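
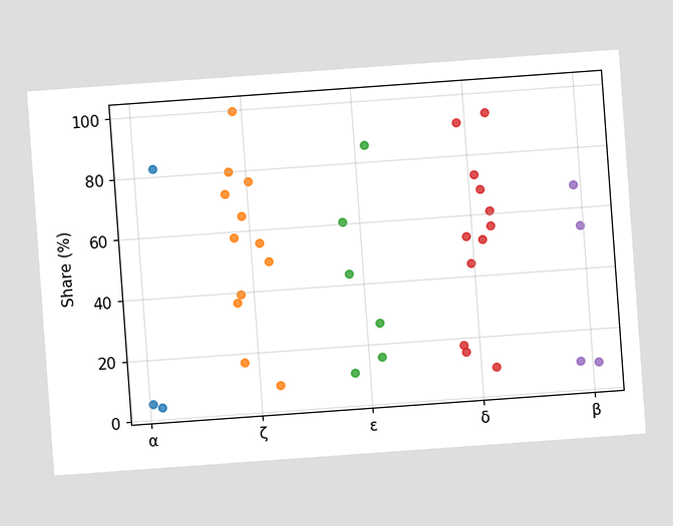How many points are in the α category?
3

The chart is tilted about 4° counter-clockwise. Counting the markers in the α column gives 3.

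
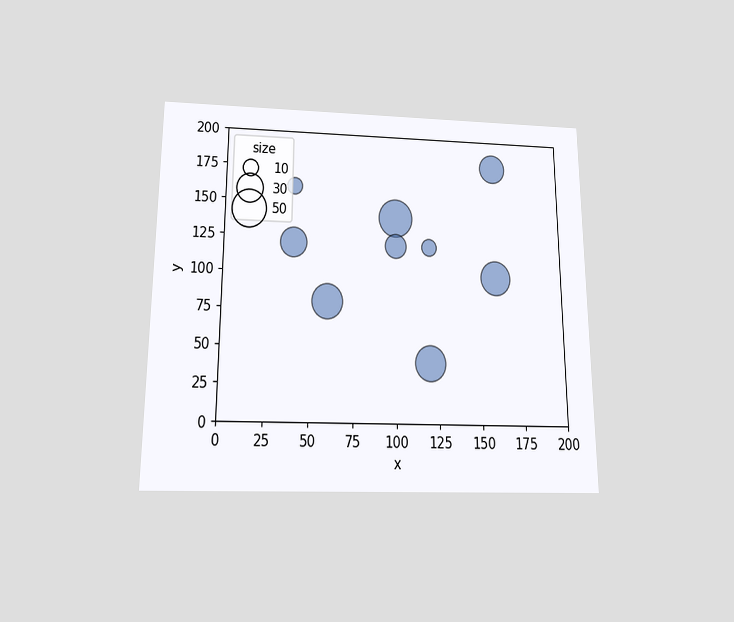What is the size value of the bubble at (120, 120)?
10

The chart is viewed slightly from below. Matching the bubble at (120, 120) against the size legend gives 10.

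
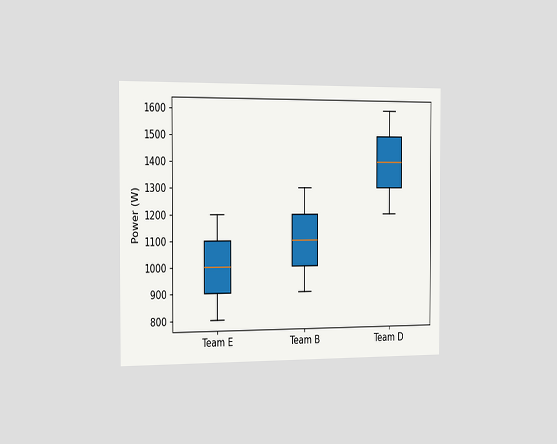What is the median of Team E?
The chart is viewed slightly from the left. The median line in the Team E box sits at 1000W.

1000W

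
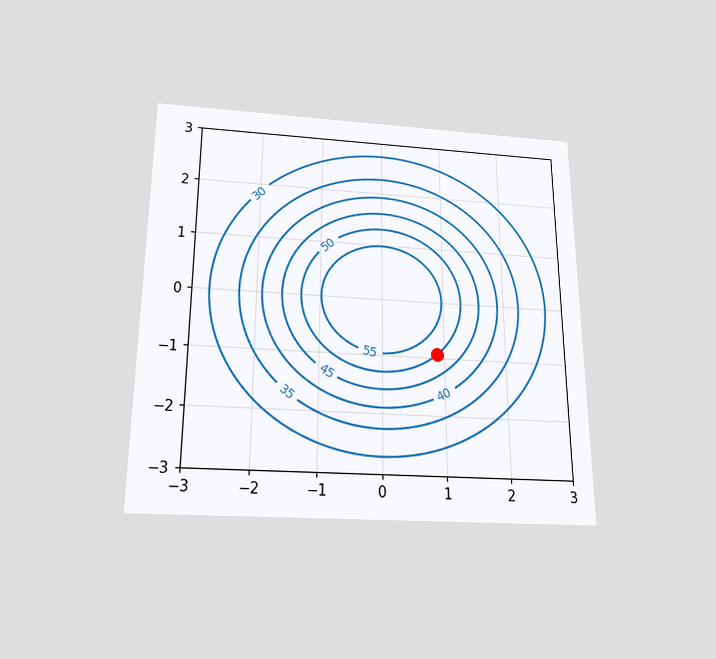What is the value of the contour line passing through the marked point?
50

The chart is viewed slightly from below. The marked point sits on the contour labelled 50.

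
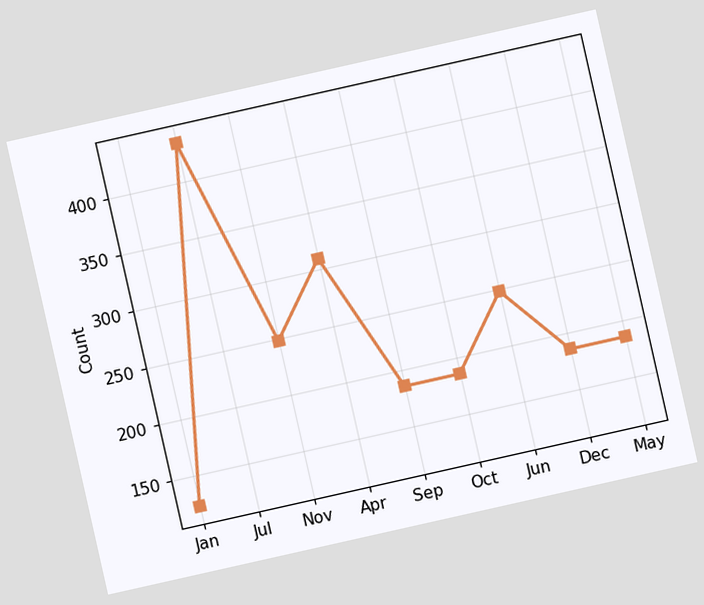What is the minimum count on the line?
124

The chart is tilted about 13° counter-clockwise. The lowest point is at Jan, and reading across to the y-axis gives 124.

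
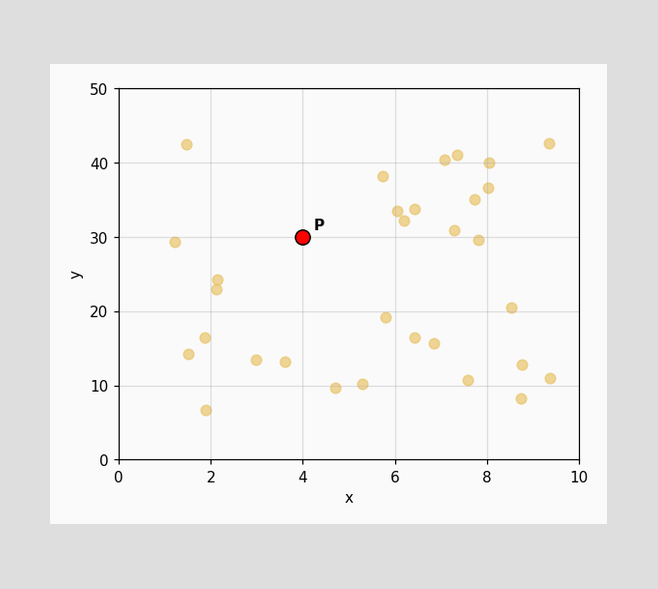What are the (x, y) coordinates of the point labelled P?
(4, 30)

Following the gridlines from P to each axis, P sits at (4, 30).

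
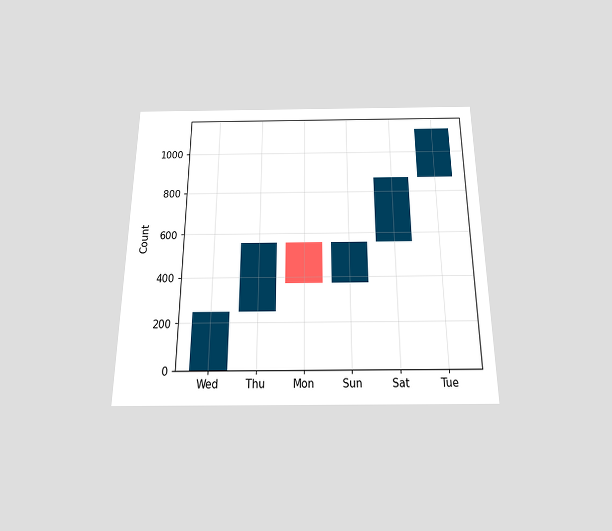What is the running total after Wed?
The chart is viewed slightly from below. After Wed the running total reaches 248.

248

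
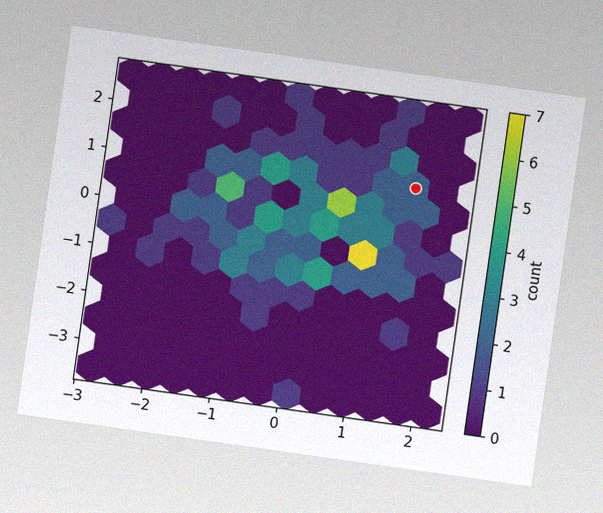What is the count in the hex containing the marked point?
The chart is tilted about 8° clockwise, with some photo noise. The marked hex reads 2 on the colorbar.

2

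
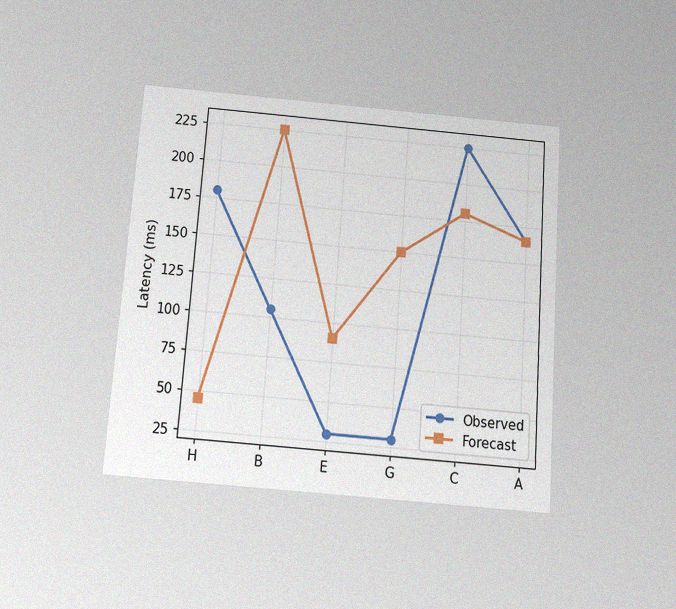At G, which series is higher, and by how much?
Forecast, by 120ms

The chart is tilted about 4° clockwise and viewed slightly from below, with some photo noise. At G, Forecast sits above the other line by 120ms.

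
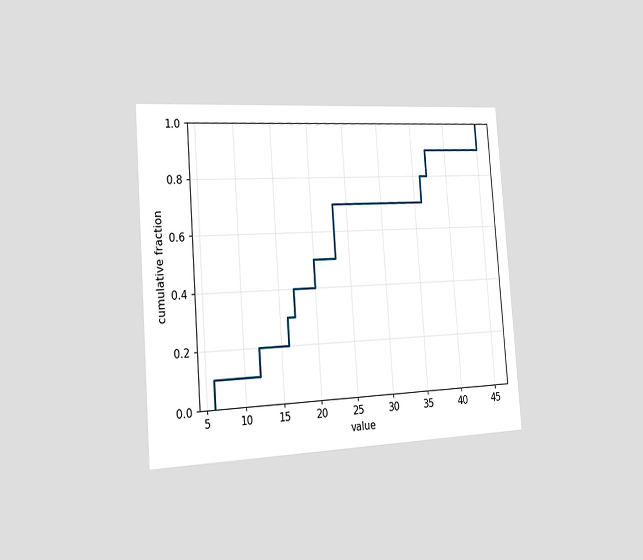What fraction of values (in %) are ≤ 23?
70%

The chart is tilted about 4° counter-clockwise and viewed slightly from the left. At x=23 the ECDF step is at 70%.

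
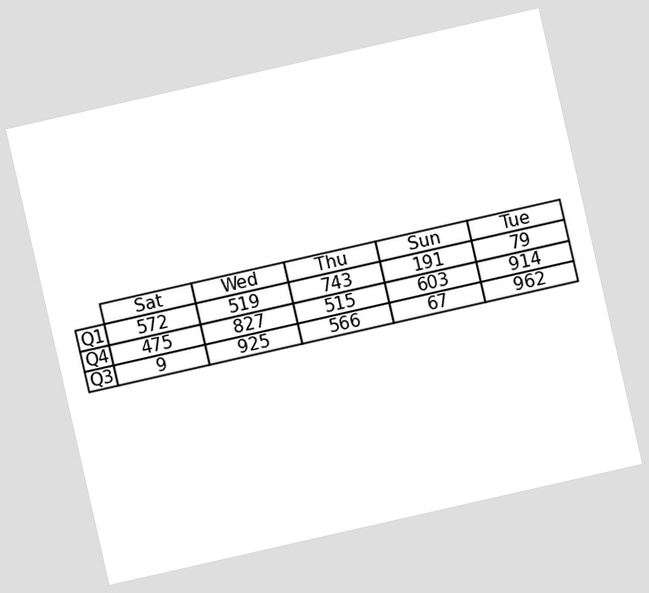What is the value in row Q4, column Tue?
The chart is tilted about 13° counter-clockwise. The (Q4, Tue) cell reads 914.

914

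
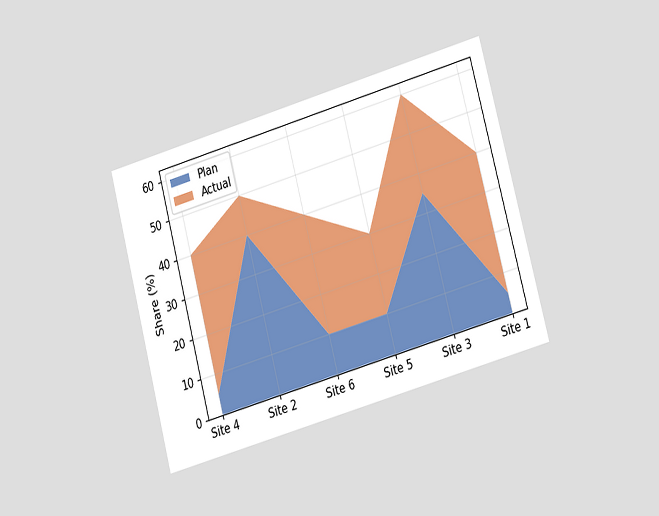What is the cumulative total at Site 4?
The chart is tilted about 15° counter-clockwise and viewed at a slight angle. The stacked total at Site 4 reaches 40%.

40%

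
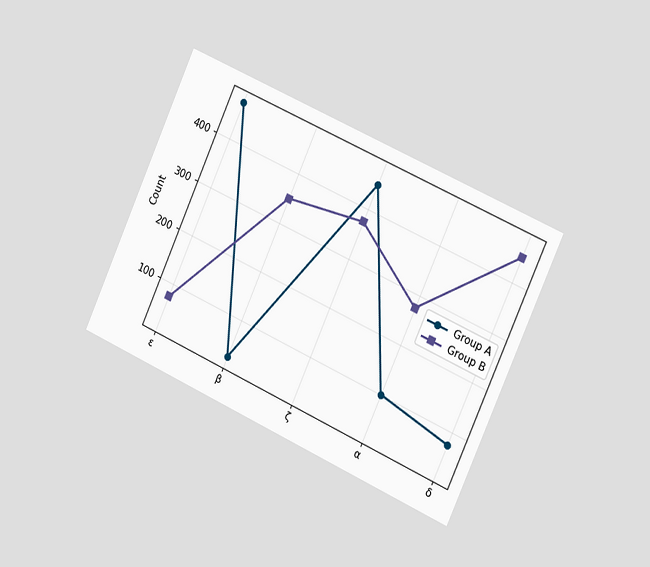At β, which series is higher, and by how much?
The chart is tilted about 24° clockwise and viewed slightly from the right. At β, Group B sits above the other line by 325.

Group B, by 325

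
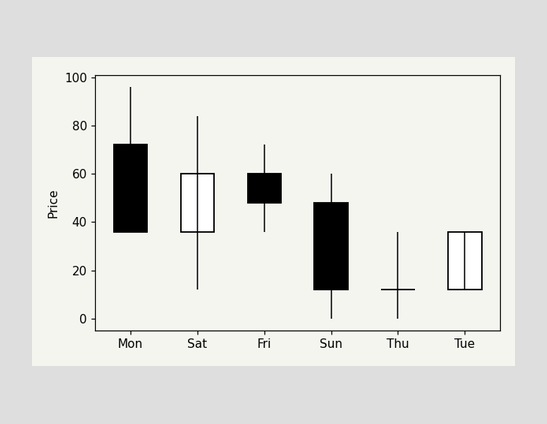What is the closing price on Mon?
36

The Mon candle closes at 36.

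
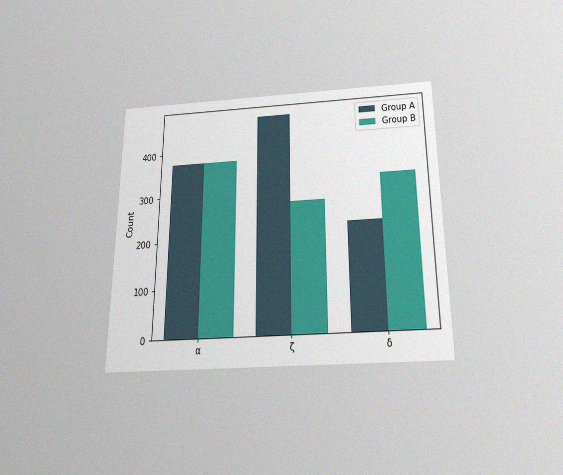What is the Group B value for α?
375

The chart is viewed slightly from below, with some photo noise. The Group B bar at α reaches 375 on the y-axis.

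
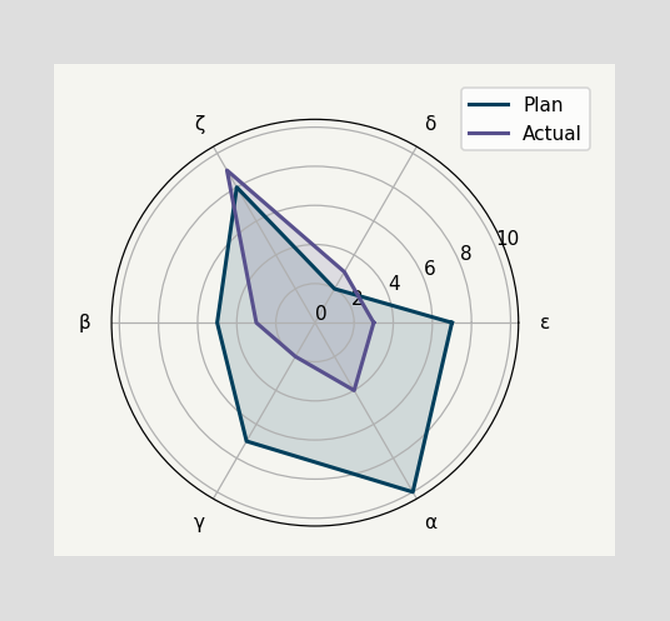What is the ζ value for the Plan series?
8

On the ζ axis, Plan reaches 8.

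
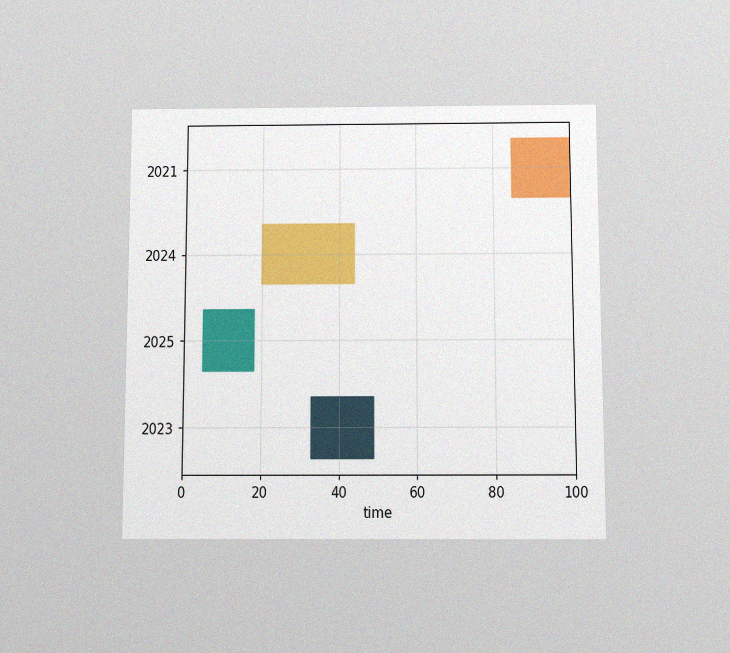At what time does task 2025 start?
The chart is viewed slightly from below, with some photo noise. The 2025 bar begins at t=5.

5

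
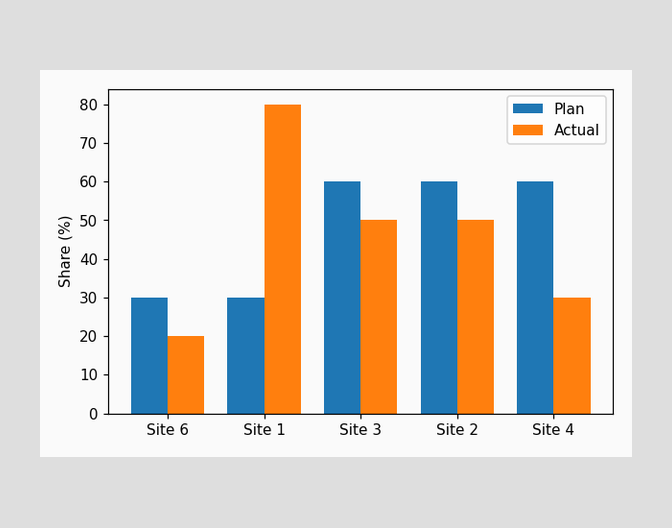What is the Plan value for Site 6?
30%

The Plan bar at Site 6 reaches 30% on the y-axis.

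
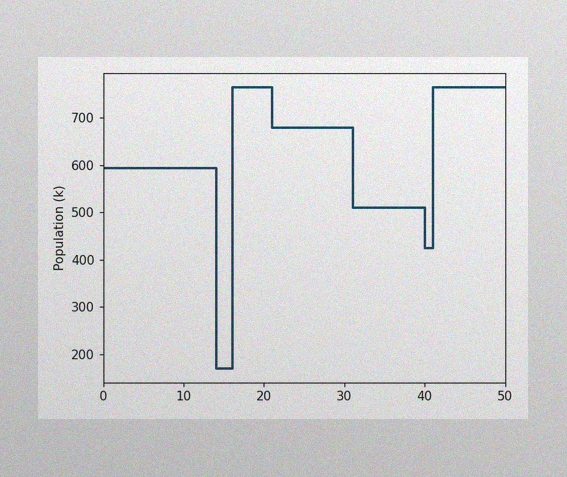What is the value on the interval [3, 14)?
595k

The image has some photo noise and uneven lighting. On [3, 14) the step sits at 595k.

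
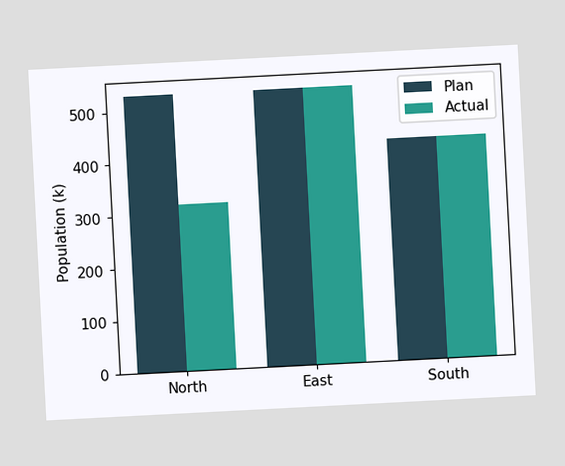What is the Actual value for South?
424k

The chart is tilted about 3° counter-clockwise. The Actual bar at South reaches 424k on the y-axis.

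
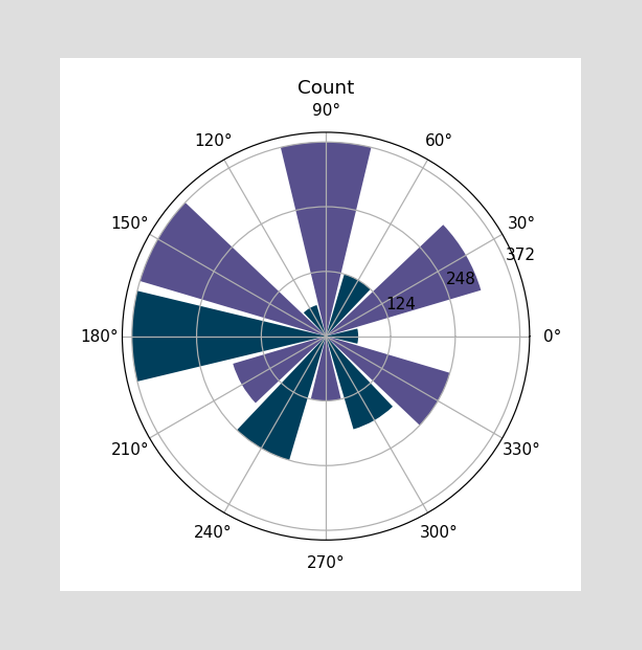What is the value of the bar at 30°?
310

The bar at 30° reaches 310 on the radial axis.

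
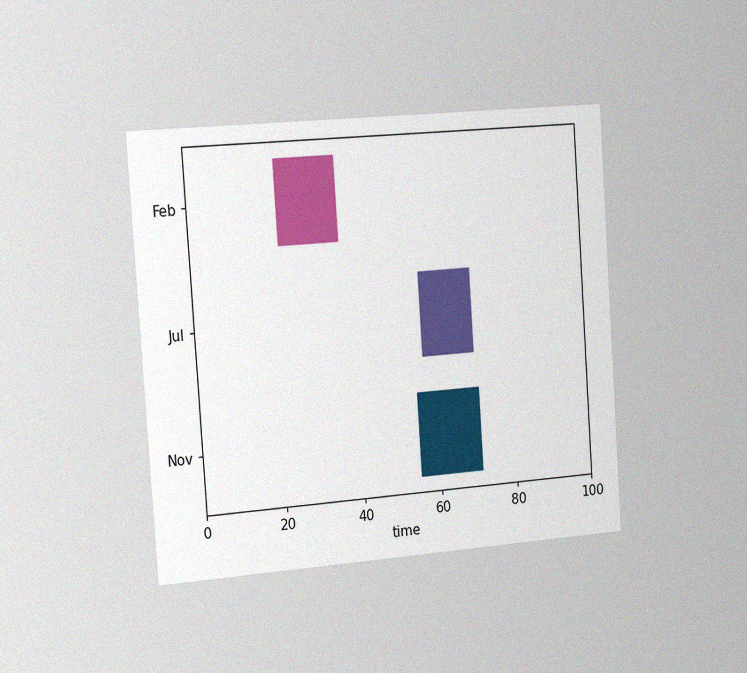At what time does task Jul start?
57

The chart is tilted about 4° counter-clockwise and viewed slightly from the left, with some photo noise. The Jul bar begins at t=57.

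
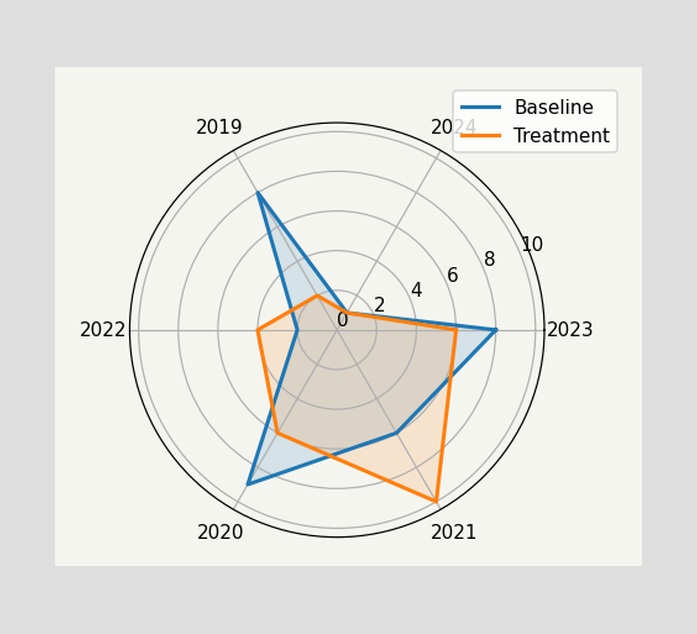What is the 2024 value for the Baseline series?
1

On the 2024 axis, Baseline reaches 1.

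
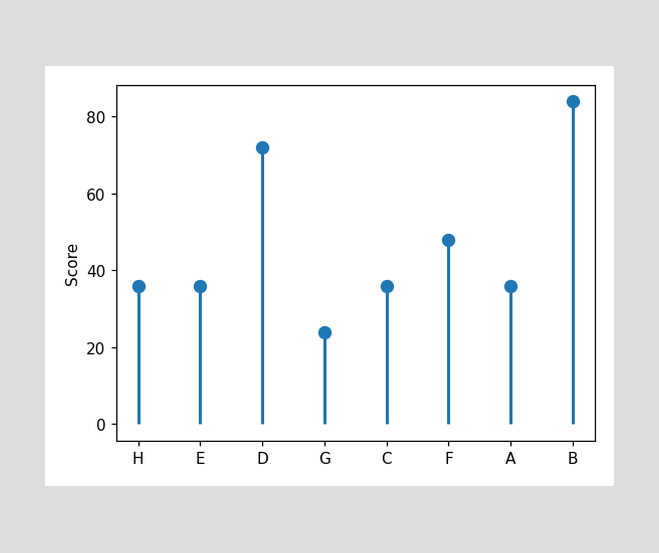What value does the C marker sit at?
The C marker sits at 36.

36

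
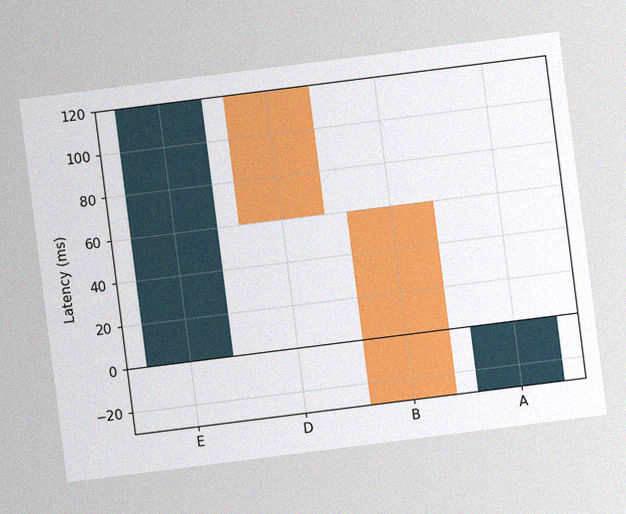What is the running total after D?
The chart is tilted about 7° counter-clockwise, with some photo noise. After D the running total reaches 60ms.

60ms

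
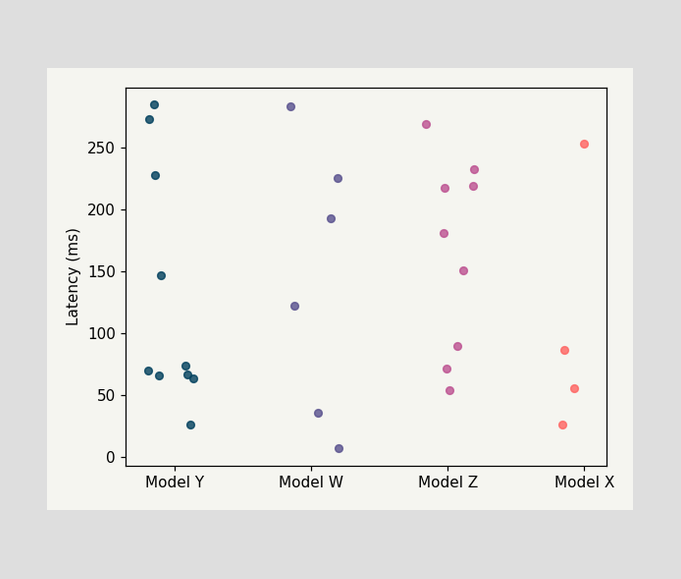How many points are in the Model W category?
Counting the markers in the Model W column gives 6.

6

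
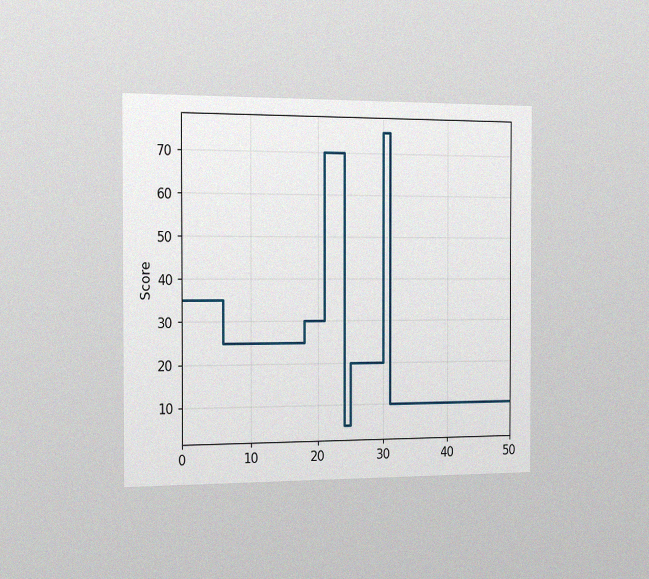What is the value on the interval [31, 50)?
10

The chart is viewed slightly from the left, with some photo noise. On [31, 50) the step sits at 10.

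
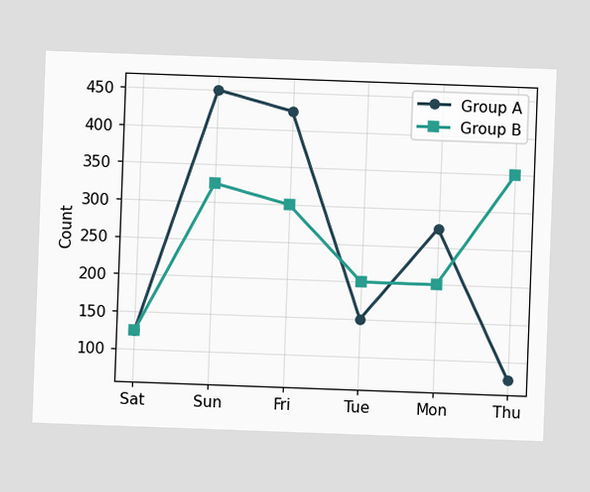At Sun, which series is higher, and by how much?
The chart is tilted about 2° clockwise. At Sun, Group A sits above the other line by 125.

Group A, by 125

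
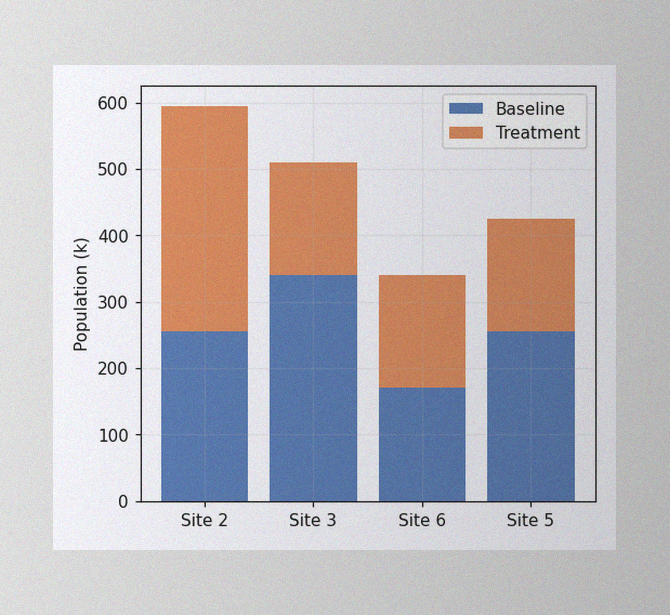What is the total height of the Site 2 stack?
The image has some photo noise and uneven lighting. The Site 2 stack's top reaches 595k on the y-axis.

595k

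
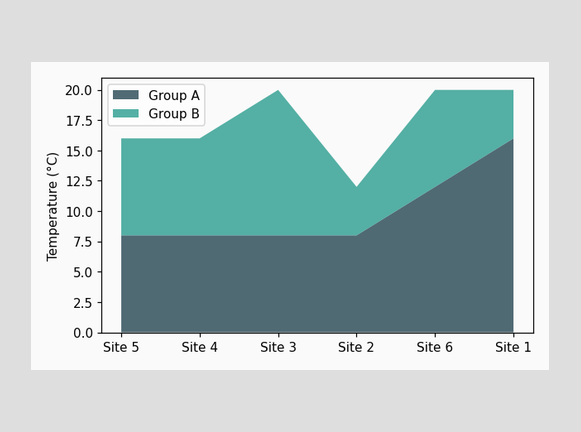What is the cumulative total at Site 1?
The stacked total at Site 1 reaches 20°C.

20°C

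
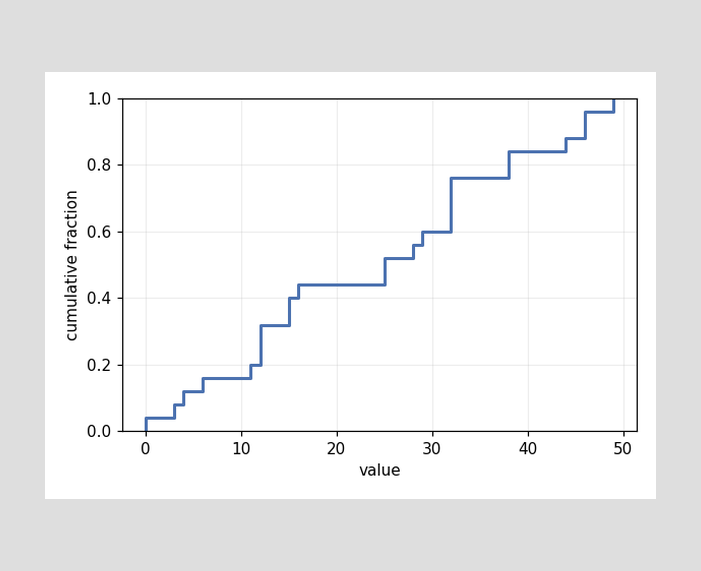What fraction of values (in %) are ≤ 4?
At x=4 the ECDF step is at 12%.

12%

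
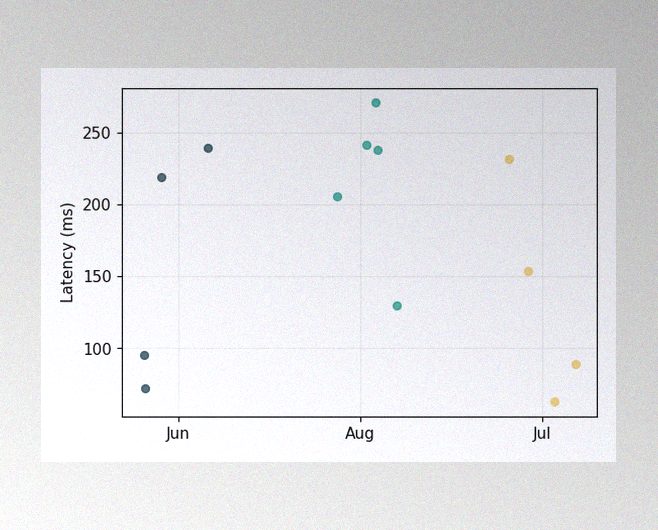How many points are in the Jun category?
The image has some photo noise and uneven lighting. Counting the markers in the Jun column gives 4.

4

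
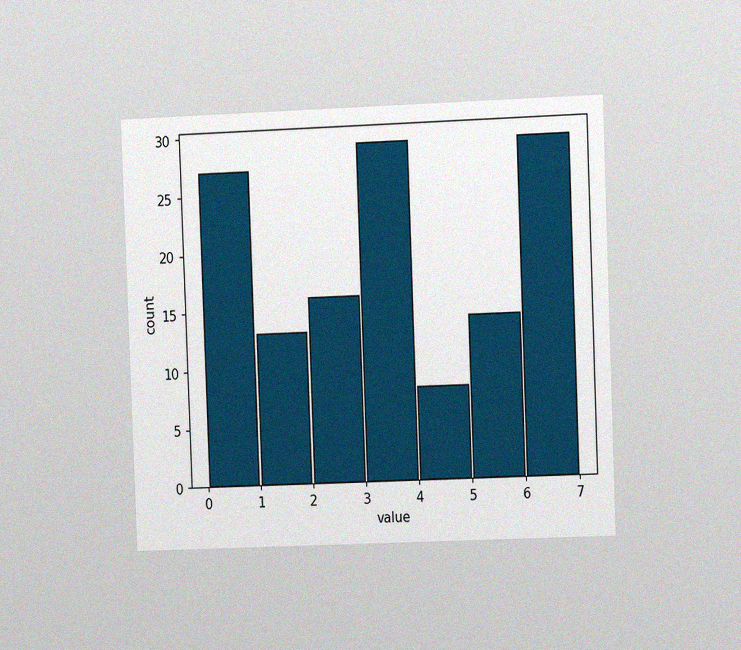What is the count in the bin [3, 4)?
The chart is tilted about 2° counter-clockwise and viewed at a slight angle, with some photo noise. The [3, 4) bin has height 29.

29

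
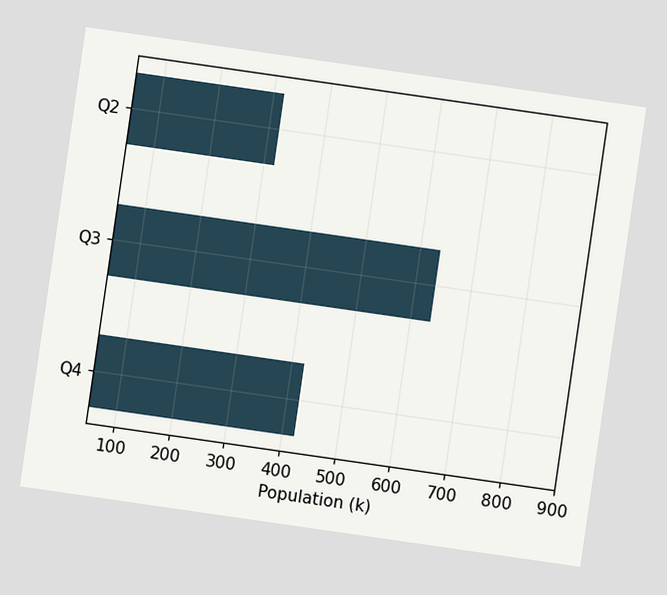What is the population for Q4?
The chart is tilted about 8° clockwise. Reading along the chart's x-axis, the Q4 bar reaches 424k.

424k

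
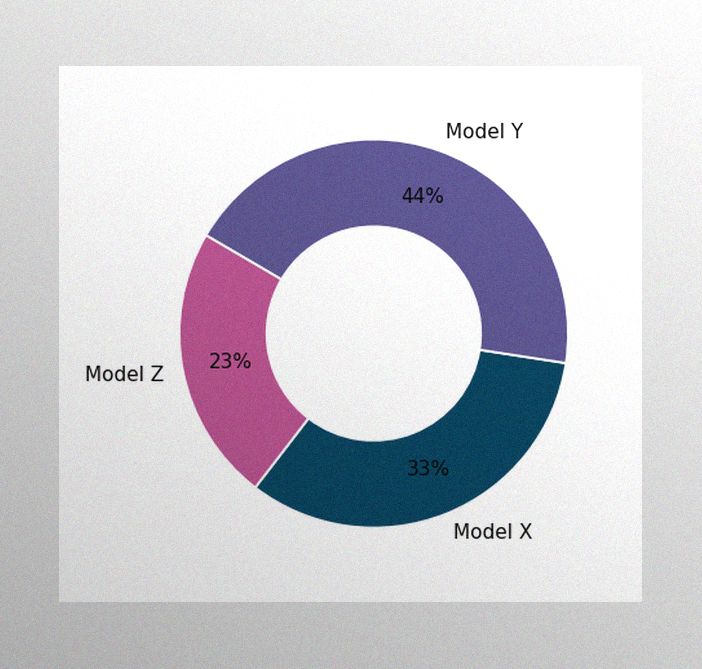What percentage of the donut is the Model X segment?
The image has some photo noise and uneven lighting. The Model X segment takes up 33% of the ring.

33%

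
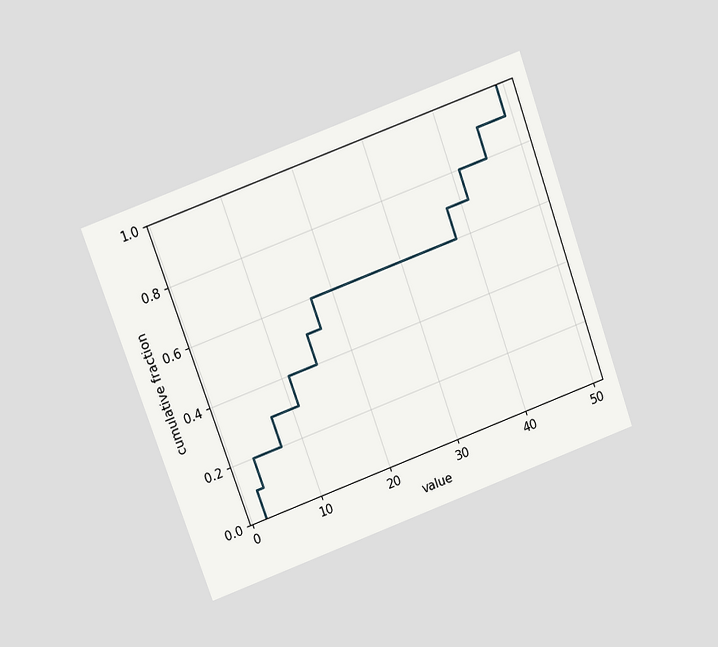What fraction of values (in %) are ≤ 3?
20%

The chart is tilted about 20° counter-clockwise and viewed slightly from above. At x=3 the ECDF step is at 20%.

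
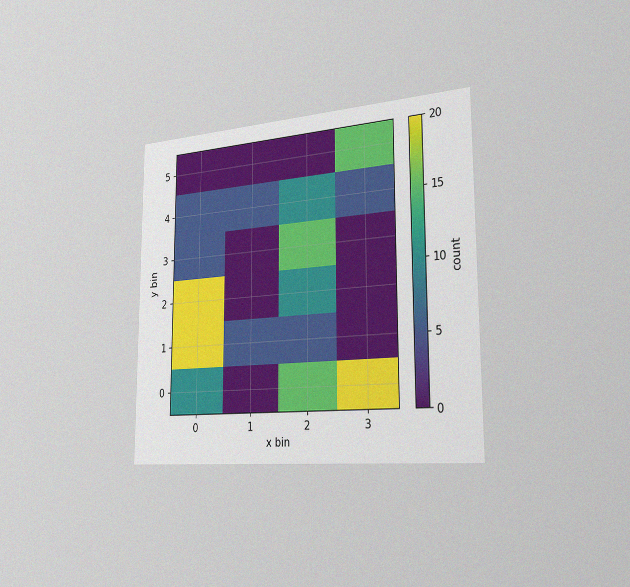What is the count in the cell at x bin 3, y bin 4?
The chart is viewed slightly from the right, with some photo noise. Matching the cell (3, 4) against the colorbar gives 5.

5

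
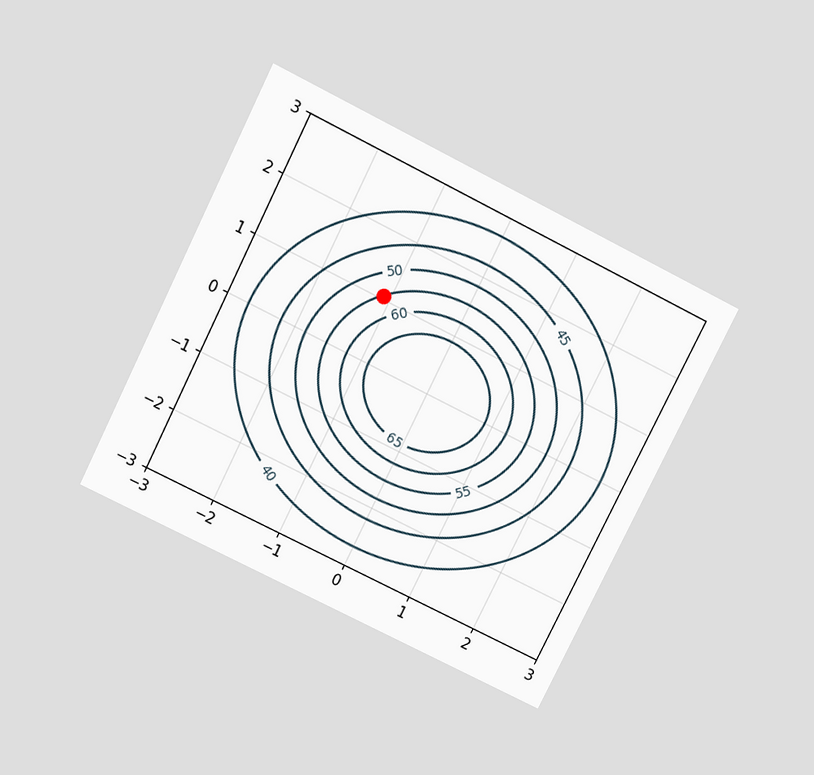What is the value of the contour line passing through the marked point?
The chart is tilted about 27° clockwise and viewed slightly from above. The marked point sits on the contour labelled 55.

55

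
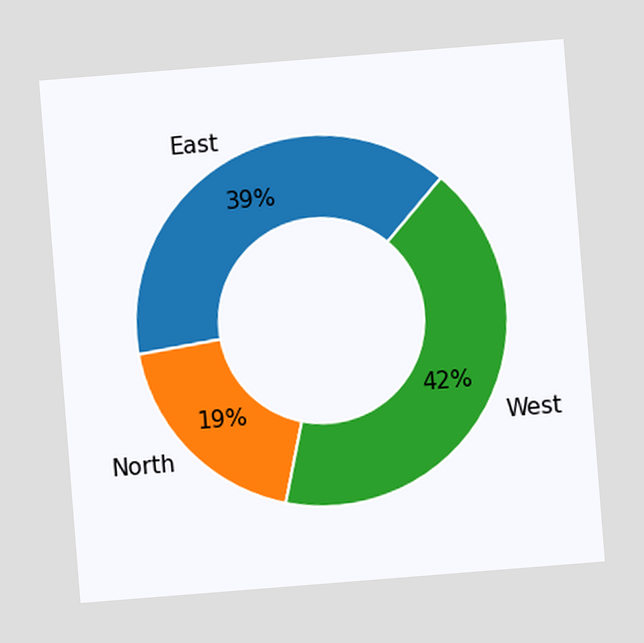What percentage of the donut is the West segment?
The chart is tilted about 5° counter-clockwise. The West segment takes up 42% of the ring.

42%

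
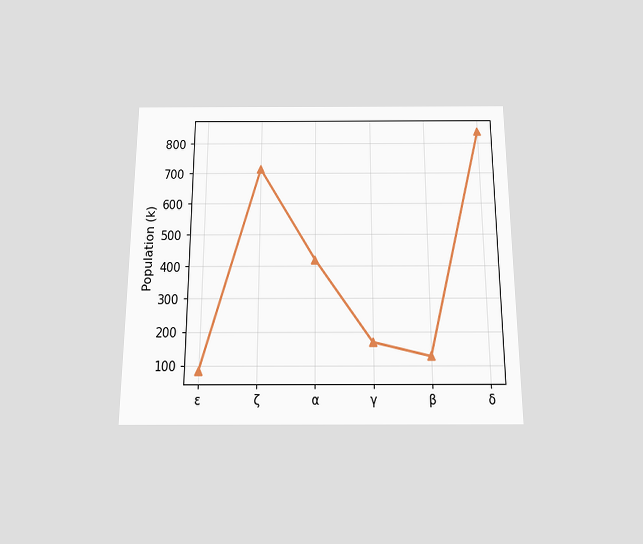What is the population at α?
The chart is viewed slightly from below. At α, the line is at 420k.

420k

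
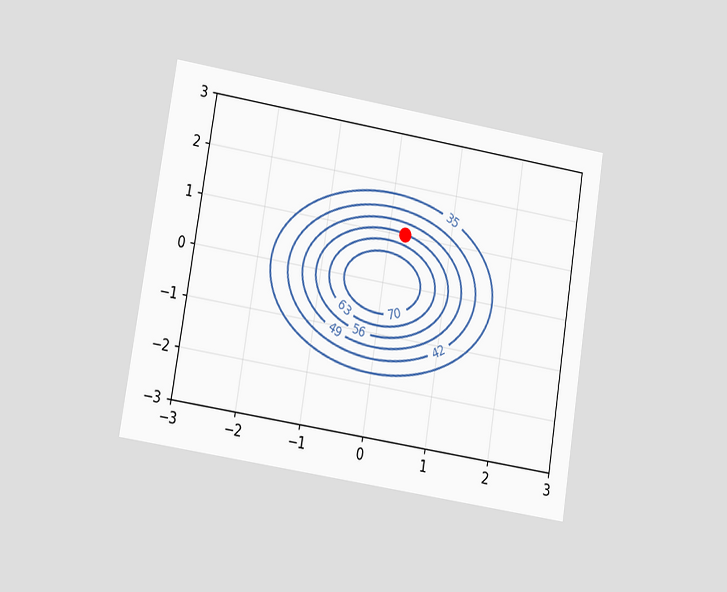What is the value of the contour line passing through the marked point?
56

The chart is tilted about 9° clockwise and viewed at a slight angle. The marked point sits on the contour labelled 56.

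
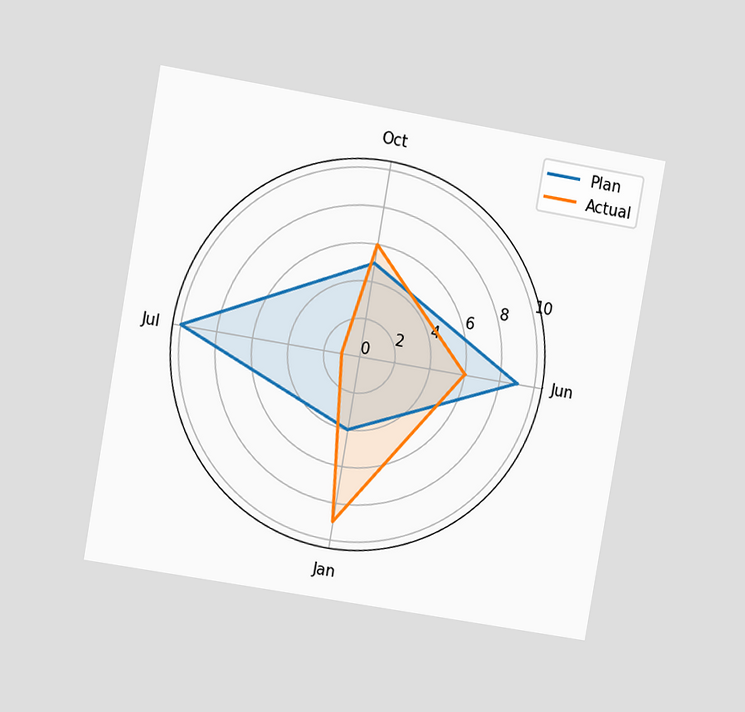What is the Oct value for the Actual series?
The chart is tilted about 10° clockwise and viewed at a slight angle. On the Oct axis, Actual reaches 6.

6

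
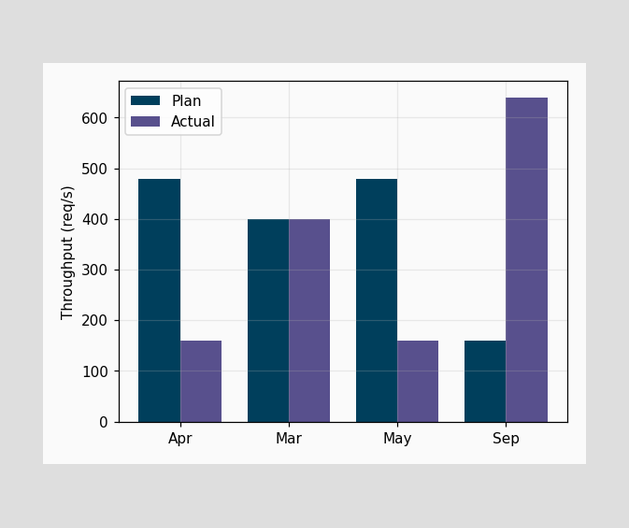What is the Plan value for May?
480req/s

The Plan bar at May reaches 480req/s on the y-axis.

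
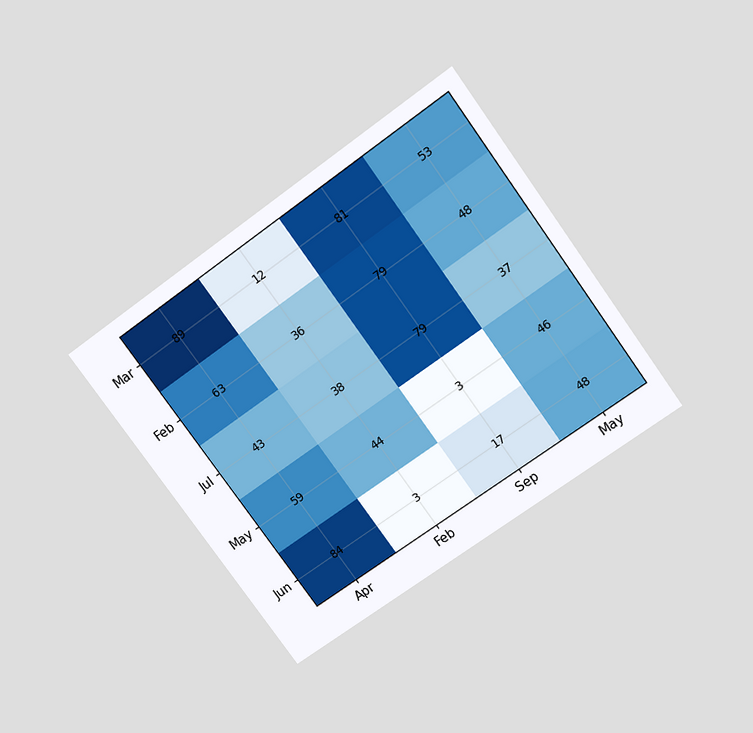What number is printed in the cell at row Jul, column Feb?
The chart is tilted about 36° counter-clockwise and viewed slightly from above. The (Jul, Feb) cell reads 38.

38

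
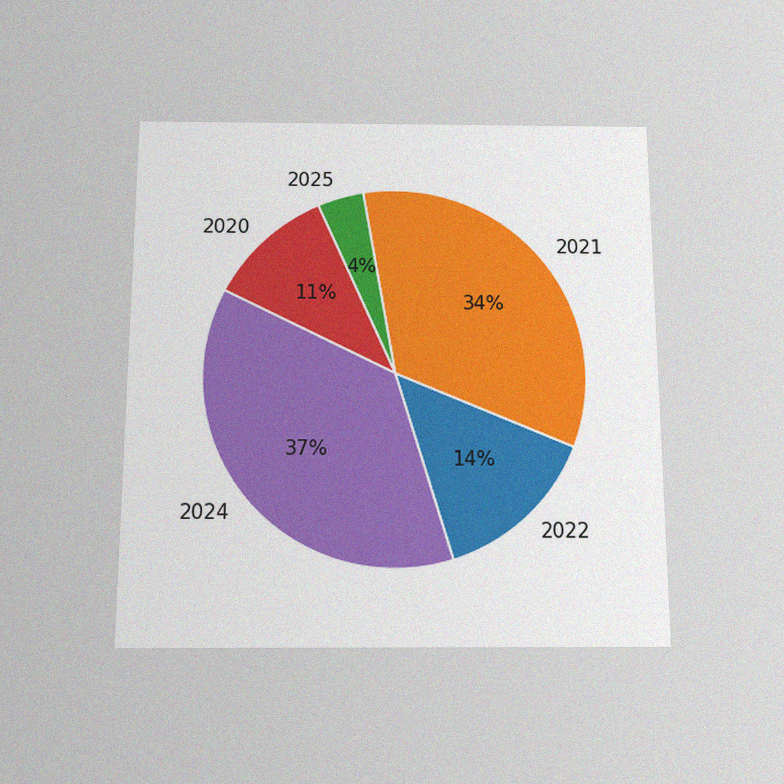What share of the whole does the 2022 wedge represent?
The chart is viewed slightly from below, with some photo noise. The 2022 slice takes up 14% of the pie.

14%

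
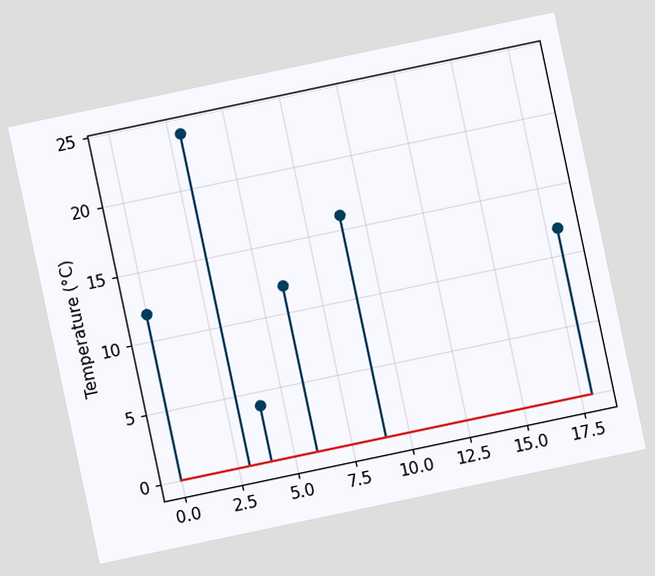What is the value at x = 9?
The chart is tilted about 12° counter-clockwise. The stem at x=9 reaches 16°C.

16°C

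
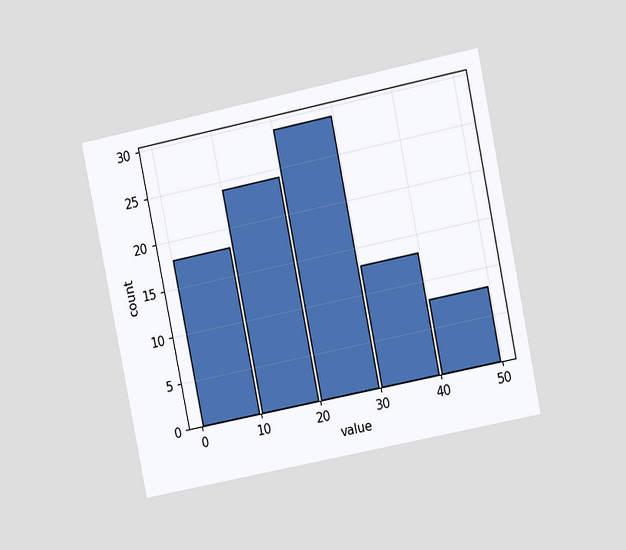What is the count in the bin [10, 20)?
The chart is tilted about 11° counter-clockwise and viewed slightly from the right. The [10, 20) bin has height 24.

24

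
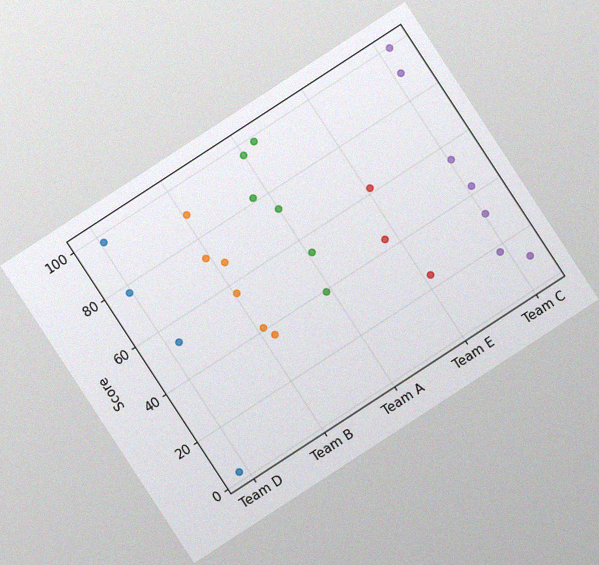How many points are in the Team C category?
7

The chart is tilted about 33° counter-clockwise, with some photo noise. Counting the markers in the Team C column gives 7.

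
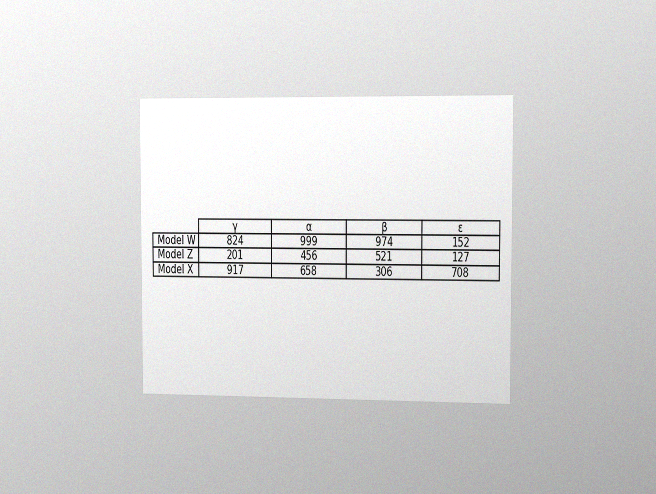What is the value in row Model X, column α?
The chart is viewed slightly from the right, with some photo noise. The (Model X, α) cell reads 658.

658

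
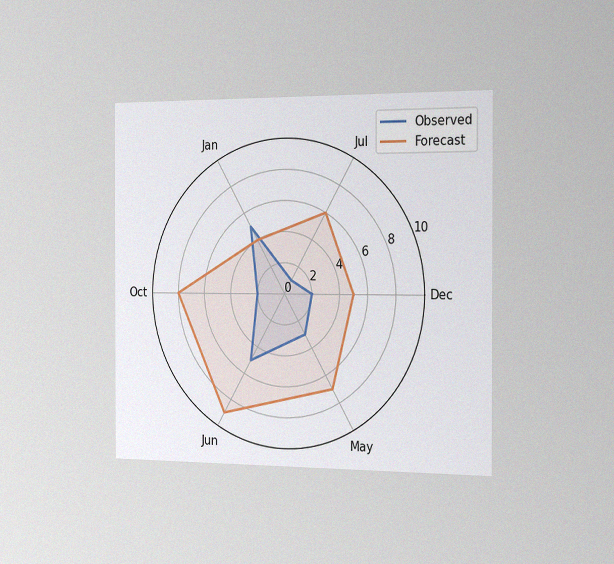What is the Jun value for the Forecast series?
9

The chart is viewed slightly from the right, with some photo noise. On the Jun axis, Forecast reaches 9.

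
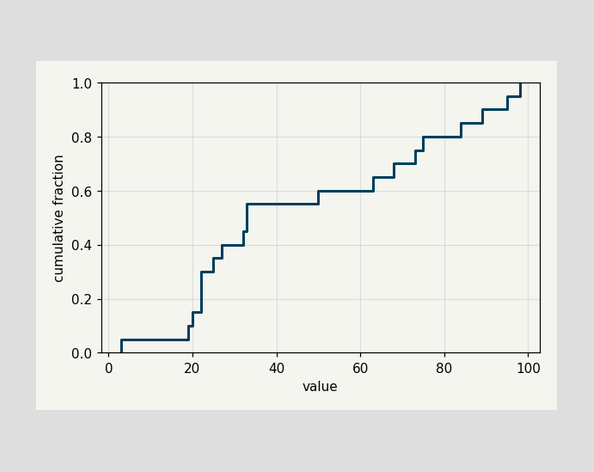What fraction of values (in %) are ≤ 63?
At x=63 the ECDF step is at 65%.

65%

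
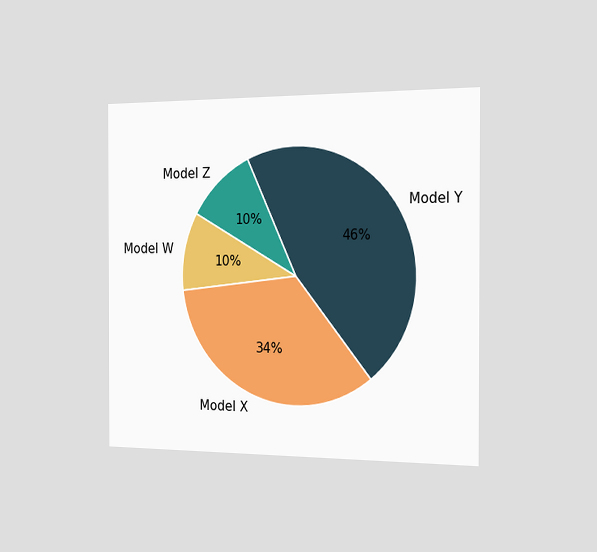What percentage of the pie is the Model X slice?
The chart is viewed slightly from the right. The Model X slice takes up 34% of the pie.

34%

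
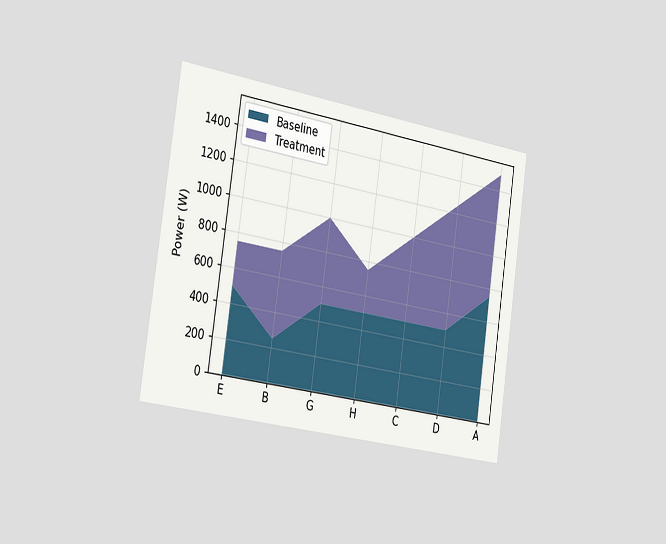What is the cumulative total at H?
750W

The chart is tilted about 8° clockwise and viewed slightly from the left. The stacked total at H reaches 750W.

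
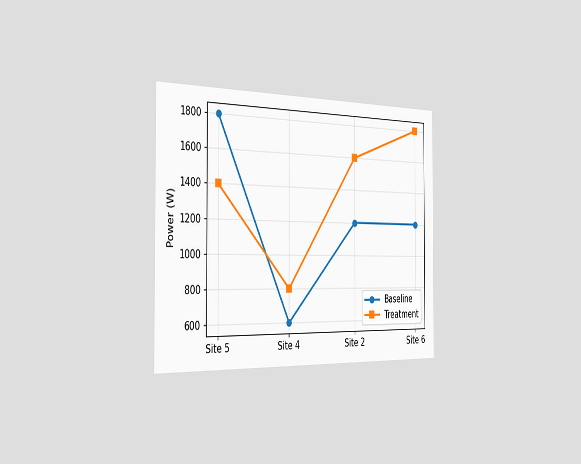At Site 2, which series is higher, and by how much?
The chart is viewed slightly from the left. At Site 2, Treatment sits above the other line by 400W.

Treatment, by 400W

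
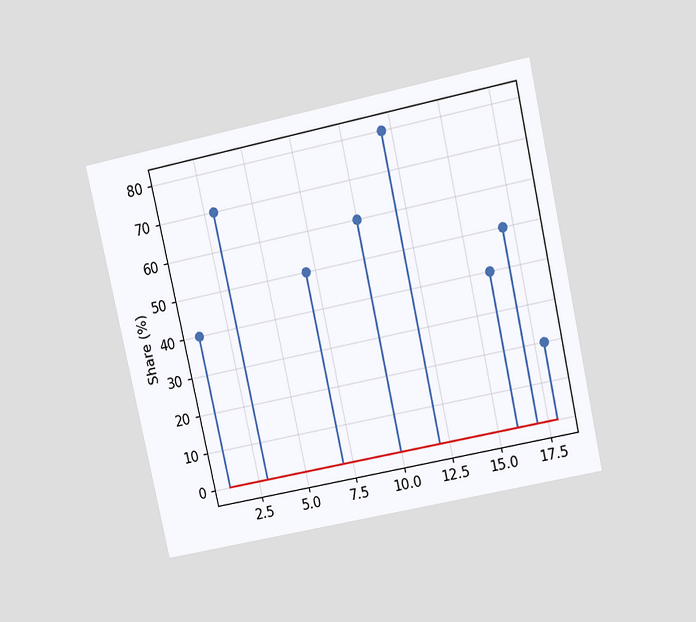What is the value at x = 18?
The chart is tilted about 12° counter-clockwise and viewed at a slight angle. The stem at x=18 reaches 20%.

20%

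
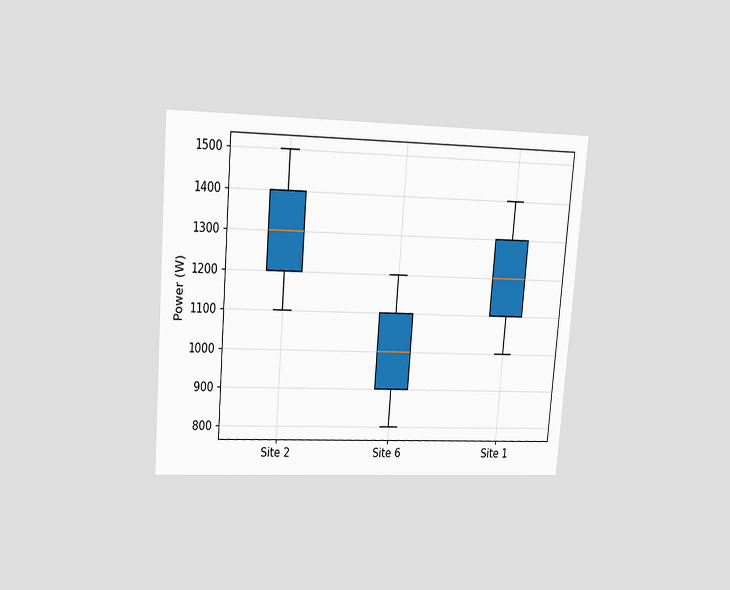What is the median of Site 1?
The chart is tilted about 5° clockwise and viewed at a slight angle. The median line in the Site 1 box sits at 1200W.

1200W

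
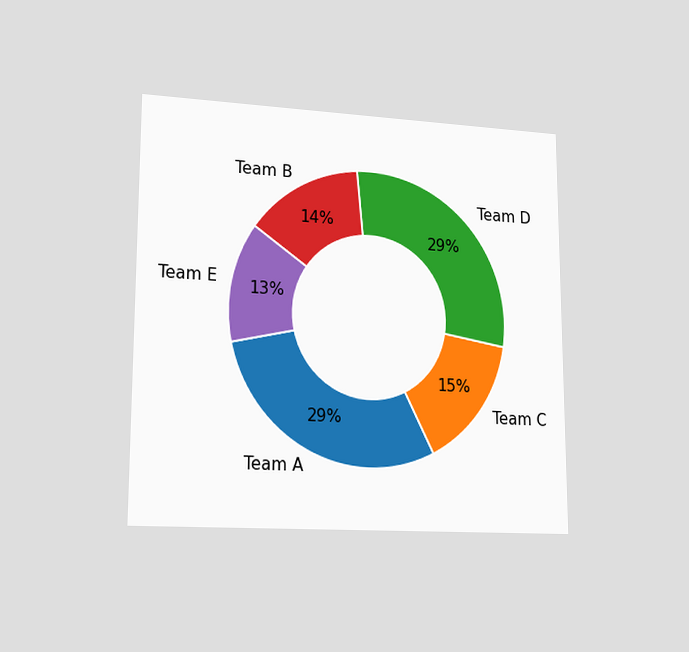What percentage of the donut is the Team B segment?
14%

The chart is viewed slightly from the left. The Team B segment takes up 14% of the ring.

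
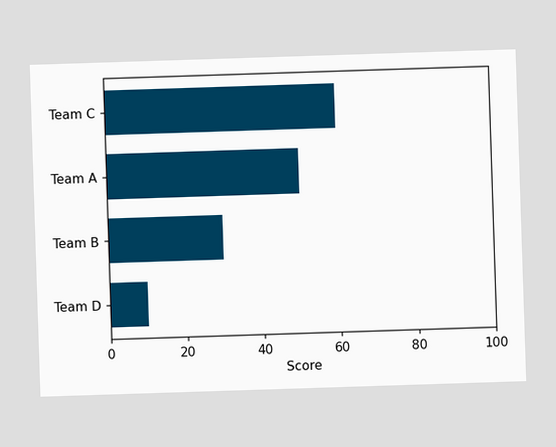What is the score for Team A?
50

Reading along the chart's x-axis, the Team A bar reaches 50.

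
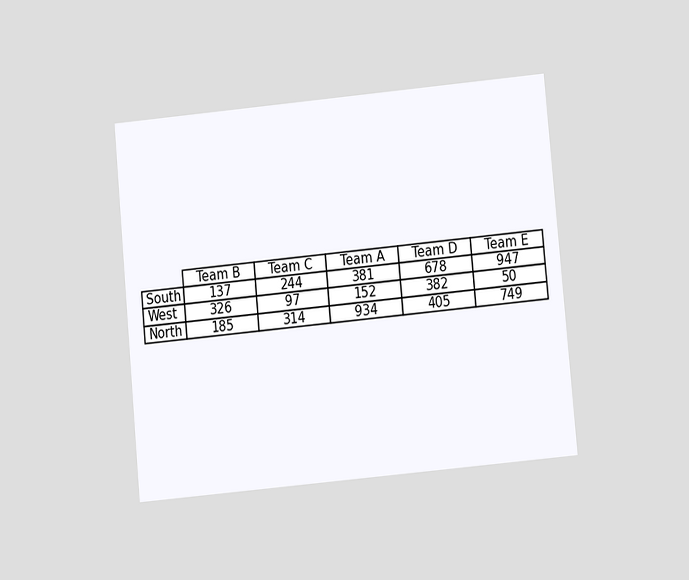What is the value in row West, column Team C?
The chart is tilted about 5° counter-clockwise and viewed at a slight angle. The (West, Team C) cell reads 97.

97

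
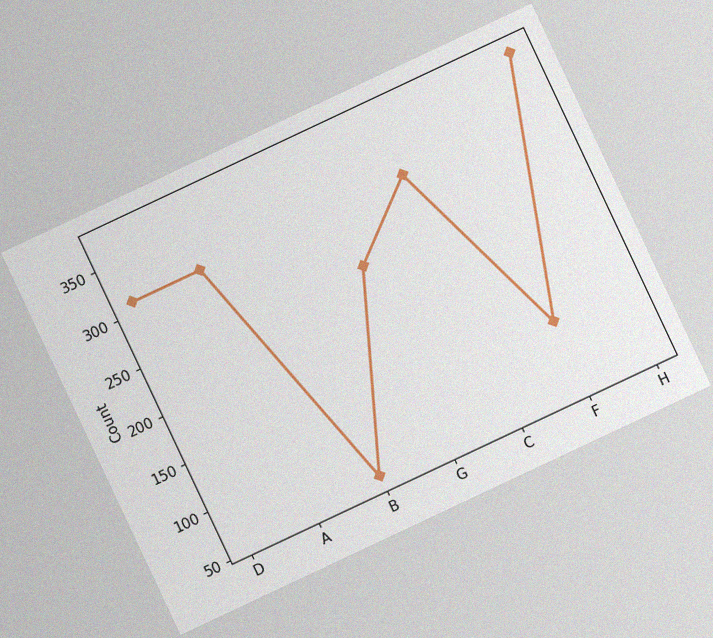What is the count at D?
The chart is tilted about 25° counter-clockwise, with some photo noise. At D, the line is at 310.

310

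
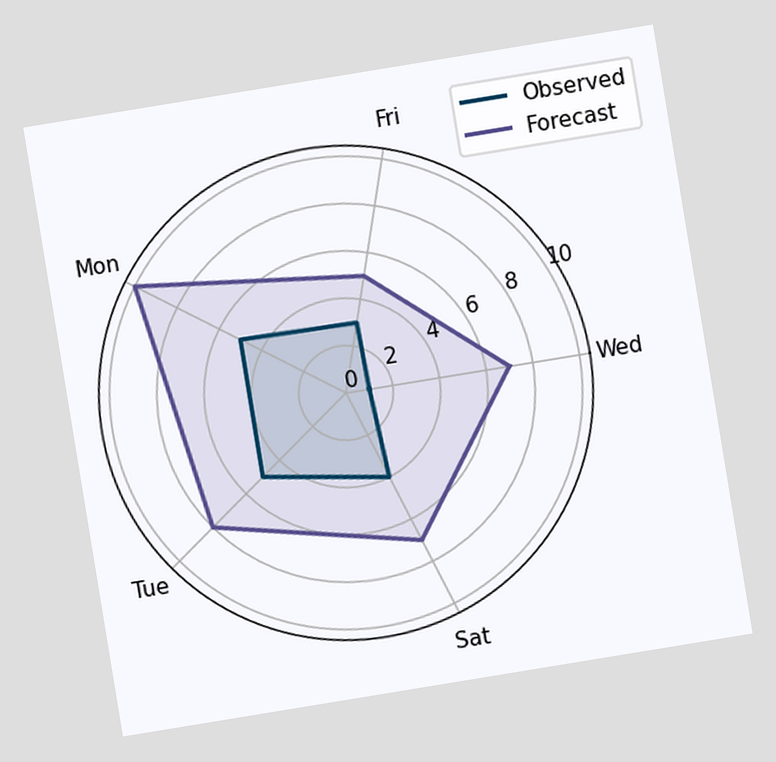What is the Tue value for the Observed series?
5

The chart is tilted about 9° counter-clockwise. On the Tue axis, Observed reaches 5.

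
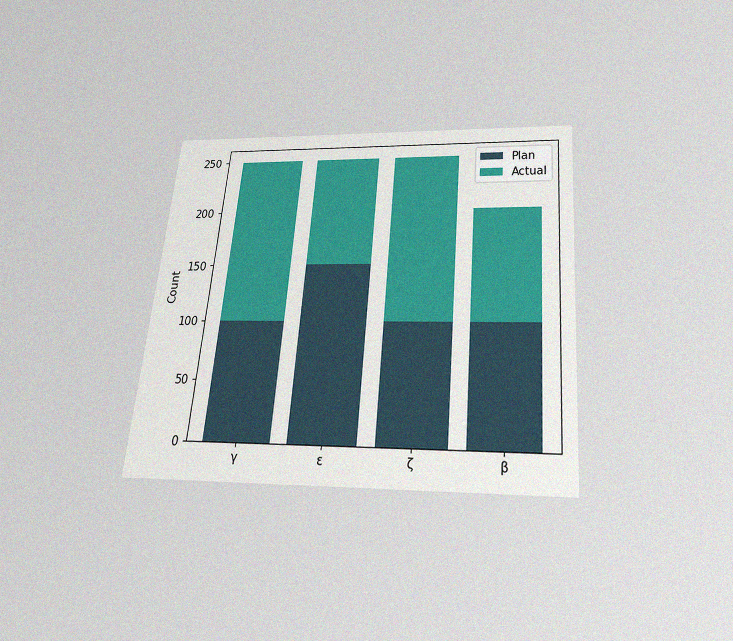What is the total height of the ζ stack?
250

The chart is tilted about 5° clockwise and viewed slightly from below, with some photo noise. The ζ stack's top reaches 250 on the y-axis.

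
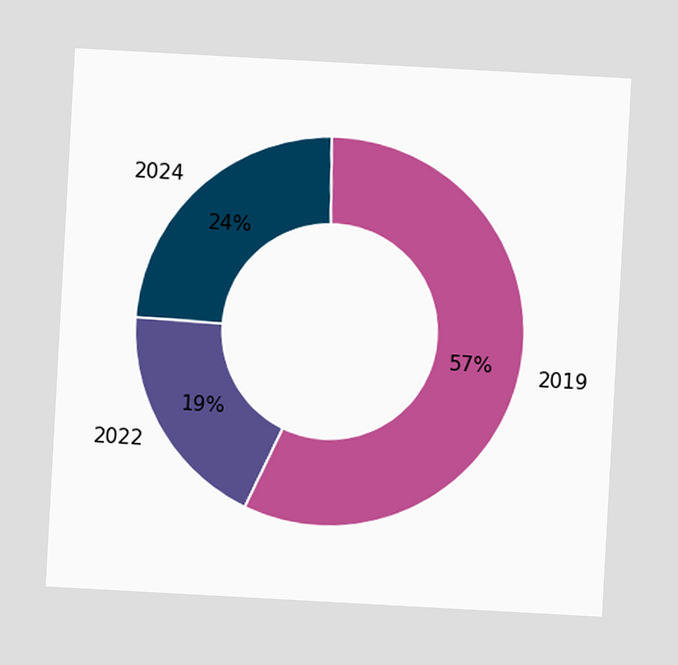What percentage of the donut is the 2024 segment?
The chart is tilted about 3° clockwise. The 2024 segment takes up 24% of the ring.

24%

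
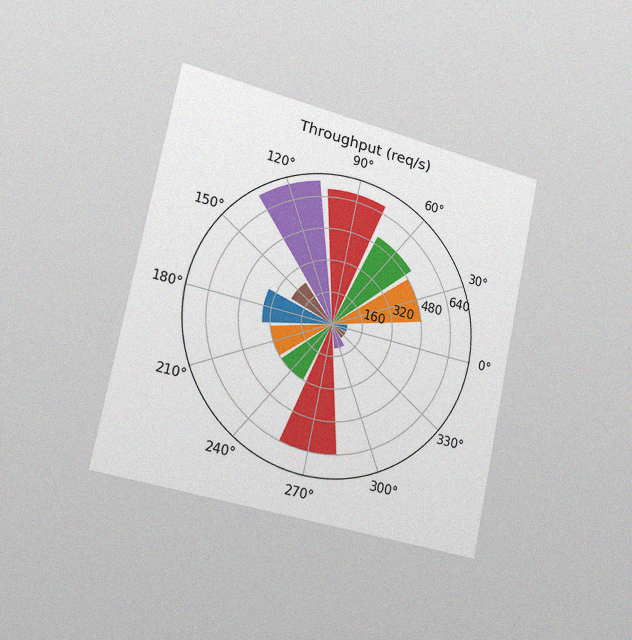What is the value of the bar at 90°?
The chart is tilted about 12° clockwise and viewed slightly from the left, with some photo noise. The bar at 90° reaches 680req/s on the radial axis.

680req/s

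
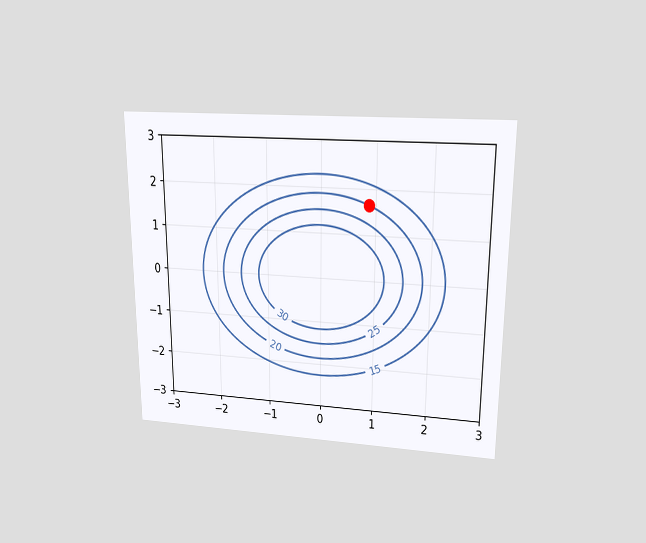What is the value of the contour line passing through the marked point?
20

The chart is viewed at a slight angle. The marked point sits on the contour labelled 20.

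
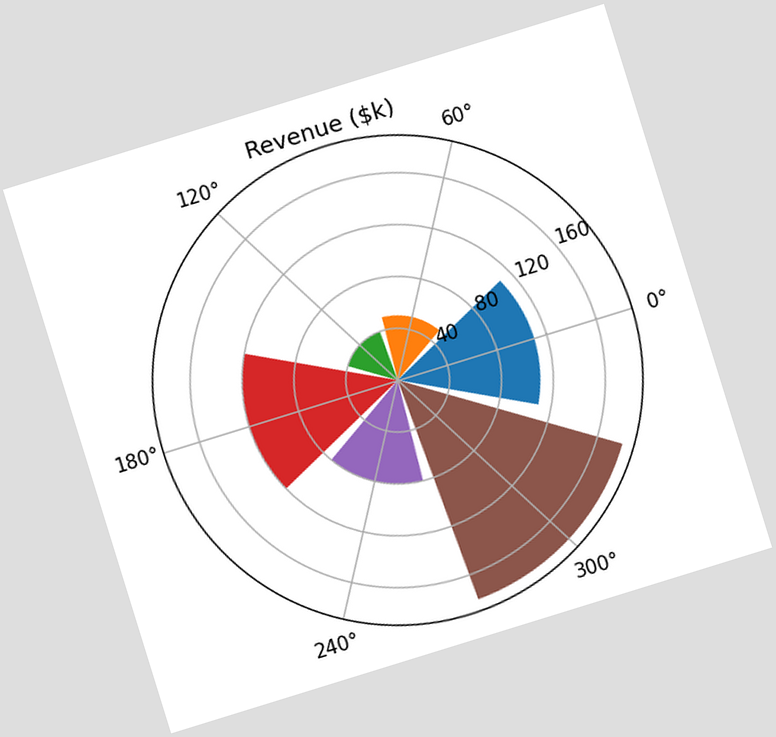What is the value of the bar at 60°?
The chart is tilted about 17° counter-clockwise. The bar at 60° reaches $50k on the radial axis.

$50k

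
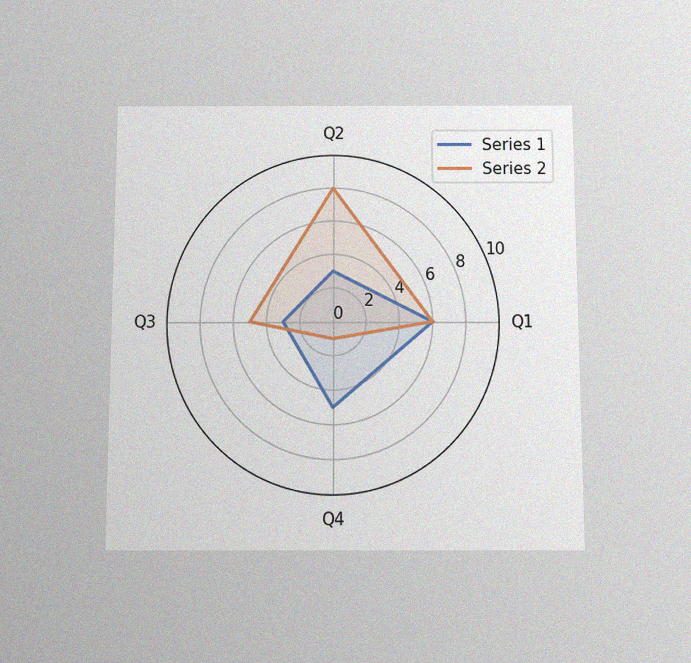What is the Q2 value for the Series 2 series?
The chart is viewed slightly from below, with some photo noise. On the Q2 axis, Series 2 reaches 8.

8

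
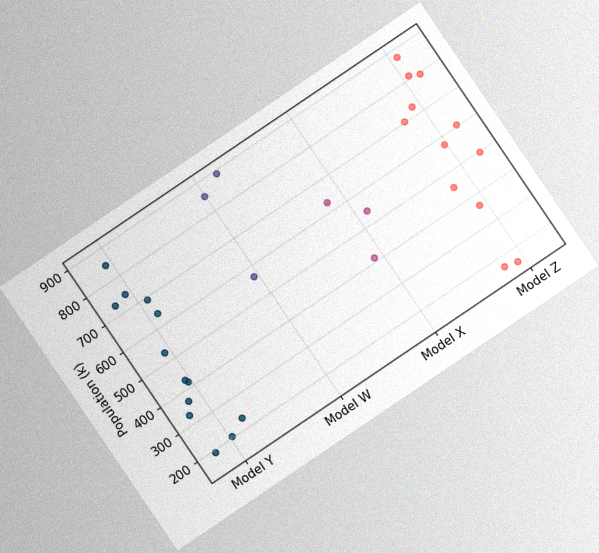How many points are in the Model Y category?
The chart is tilted about 34° counter-clockwise, with some photo noise. Counting the markers in the Model Y column gives 13.

13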